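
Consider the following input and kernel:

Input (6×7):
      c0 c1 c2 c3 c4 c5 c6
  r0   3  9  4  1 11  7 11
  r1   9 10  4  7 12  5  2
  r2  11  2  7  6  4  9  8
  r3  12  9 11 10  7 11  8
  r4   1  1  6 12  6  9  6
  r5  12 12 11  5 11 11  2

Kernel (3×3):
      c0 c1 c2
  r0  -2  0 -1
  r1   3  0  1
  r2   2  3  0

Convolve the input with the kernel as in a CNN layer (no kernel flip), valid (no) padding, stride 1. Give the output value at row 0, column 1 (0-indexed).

43

The receptive field on the input at this output position is [9 4 1 / 10 4 7 / 2 7 6]. Elementwise product with the kernel and sum: 9·-2 + 1·-1 + 10·3 + 7·1 + 2·2 + 7·3.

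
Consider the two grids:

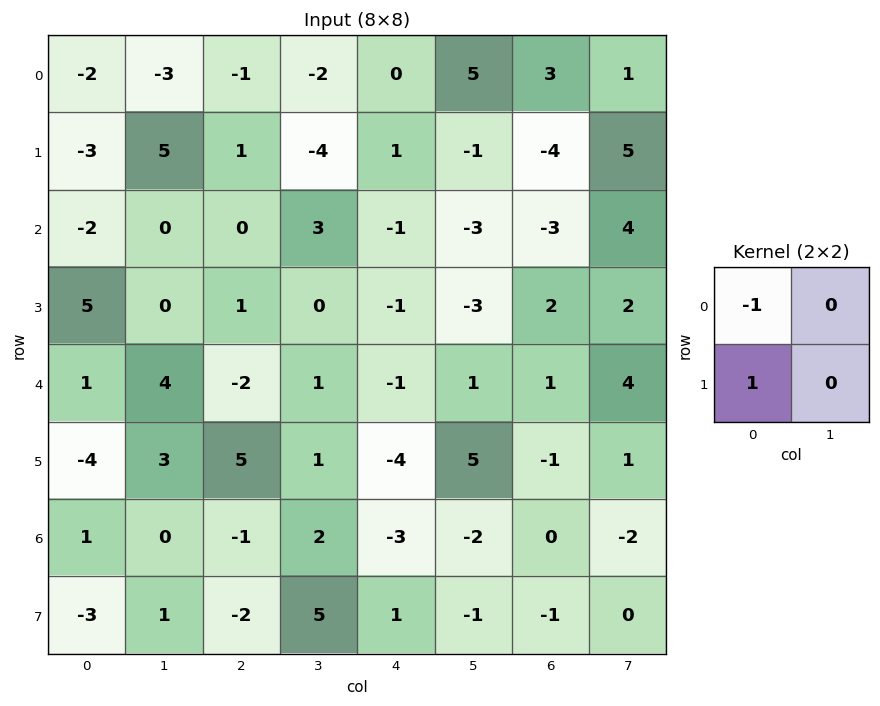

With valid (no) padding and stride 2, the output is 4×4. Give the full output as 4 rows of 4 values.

Output[0,0]: The receptive field on the input at this output position is [-2 -3 / -3 5]. Elementwise product with the kernel and sum: -2·-1 + -3·1.

-1 2 1 -7
7 1 0 5
-5 7 -3 -2
-4 -1 4 -1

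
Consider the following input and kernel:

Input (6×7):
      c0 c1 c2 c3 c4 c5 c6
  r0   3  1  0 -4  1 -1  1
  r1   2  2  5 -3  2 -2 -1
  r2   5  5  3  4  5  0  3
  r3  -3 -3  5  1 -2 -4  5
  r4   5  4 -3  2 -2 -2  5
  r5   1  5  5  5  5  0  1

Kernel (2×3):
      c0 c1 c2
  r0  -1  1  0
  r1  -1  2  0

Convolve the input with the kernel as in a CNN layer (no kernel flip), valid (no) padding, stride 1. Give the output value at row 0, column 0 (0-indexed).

The receptive field on the input at this output position is [3 1 0 / 2 2 5]. Elementwise product with the kernel and sum: 3·-1 + 1·1 + 2·-1 + 2·2.

0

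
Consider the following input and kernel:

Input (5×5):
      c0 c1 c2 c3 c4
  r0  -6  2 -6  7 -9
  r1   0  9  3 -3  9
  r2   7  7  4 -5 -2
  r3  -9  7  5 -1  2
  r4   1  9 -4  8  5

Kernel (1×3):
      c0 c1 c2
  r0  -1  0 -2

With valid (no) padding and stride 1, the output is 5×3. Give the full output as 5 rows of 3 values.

18 -16 24
-6 -3 -21
-15 3 0
-1 -5 -9
7 -25 -6

Output[0,0]: The receptive field on the input at this output position is [-6 2 -6]. Elementwise product with the kernel and sum: -6·-1 + -6·-2.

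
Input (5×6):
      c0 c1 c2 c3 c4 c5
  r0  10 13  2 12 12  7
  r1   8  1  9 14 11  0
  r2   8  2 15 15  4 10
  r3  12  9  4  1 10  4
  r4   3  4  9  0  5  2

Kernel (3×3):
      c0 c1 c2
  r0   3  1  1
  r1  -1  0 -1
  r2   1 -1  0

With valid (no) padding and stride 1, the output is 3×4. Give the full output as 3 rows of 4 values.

Output[0,0]: The receptive field on the input at this output position is [10 13 2 / 8 1 9 / 8 2 15]. Elementwise product with the kernel and sum: 10·3 + 13·1 + 2·1 + 8·-1 + 9·-1 + 8·1 + 2·-1.
Output[0,1]: The receptive field on the input at this output position is [13 2 12 / 1 9 14 / 2 15 15]. Elementwise product with the kernel and sum: 13·3 + 2·1 + 12·1 + 1·-1 + 14·-1 + 2·1 + 15·-1.

34 25 10 52
14 14 36 19
24 21 59 49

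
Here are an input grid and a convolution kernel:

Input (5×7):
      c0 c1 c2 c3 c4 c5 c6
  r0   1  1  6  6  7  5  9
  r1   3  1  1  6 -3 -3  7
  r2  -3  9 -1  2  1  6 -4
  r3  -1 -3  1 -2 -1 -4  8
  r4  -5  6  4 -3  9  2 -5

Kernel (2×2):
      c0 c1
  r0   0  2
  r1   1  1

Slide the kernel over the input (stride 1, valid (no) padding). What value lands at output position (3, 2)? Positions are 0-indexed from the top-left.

The receptive field on the input at this output position is [1 -2 / 4 -3]. Elementwise product with the kernel and sum: -2·2 + 4·1 + -3·1.

-3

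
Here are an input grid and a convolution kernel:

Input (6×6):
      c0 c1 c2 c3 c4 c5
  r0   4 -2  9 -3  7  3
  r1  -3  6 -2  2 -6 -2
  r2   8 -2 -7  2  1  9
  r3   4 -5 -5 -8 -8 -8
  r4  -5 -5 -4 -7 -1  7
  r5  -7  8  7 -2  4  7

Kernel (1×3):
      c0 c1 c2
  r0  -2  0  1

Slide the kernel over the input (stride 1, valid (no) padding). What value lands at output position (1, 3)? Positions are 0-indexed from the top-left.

The receptive field on the input at this output position is [2 -6 -2]. Elementwise product with the kernel and sum: 2·-2 + -2·1.

-6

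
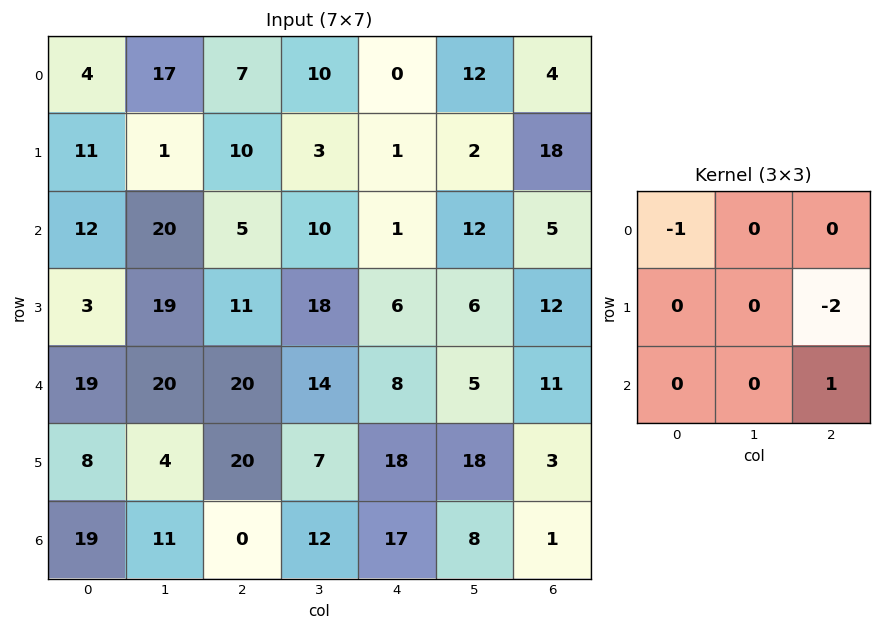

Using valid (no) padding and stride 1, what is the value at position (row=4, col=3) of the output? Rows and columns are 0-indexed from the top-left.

The receptive field on the input at this output position is [14 8 5 / 7 18 18 / 12 17 8]. Elementwise product with the kernel and sum: 14·-1 + 18·-2 + 8·1.

-42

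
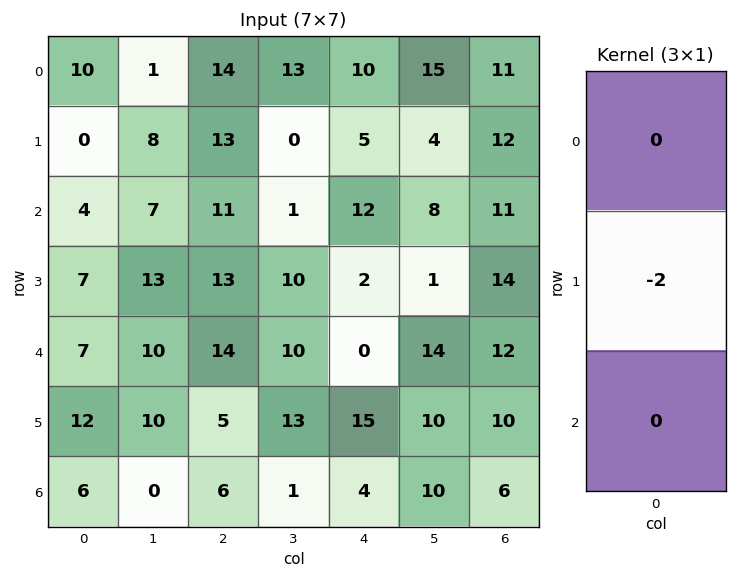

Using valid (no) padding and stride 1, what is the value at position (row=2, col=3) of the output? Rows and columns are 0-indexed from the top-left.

-20

The receptive field on the input at this output position is [1 / 10 / 10]. Elementwise product with the kernel and sum: 10·-2.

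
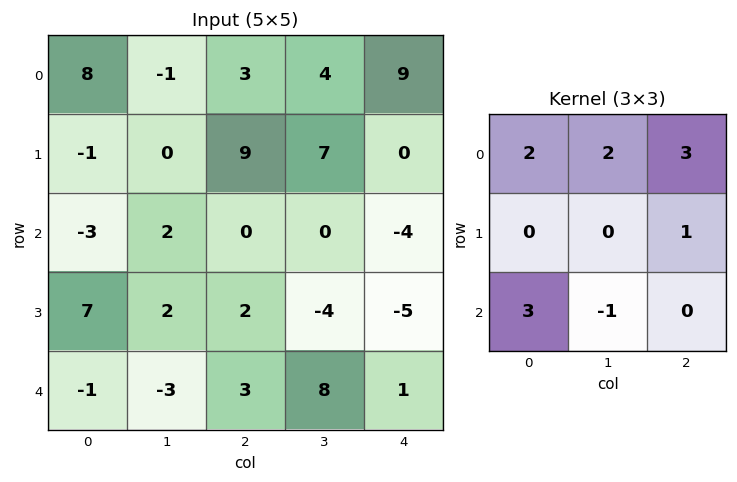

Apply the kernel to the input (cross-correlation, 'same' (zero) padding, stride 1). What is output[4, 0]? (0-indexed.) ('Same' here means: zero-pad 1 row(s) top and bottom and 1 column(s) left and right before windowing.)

The receptive field on the zero-padded input at this output position is [0 7 2 / 0 -1 -3 / 0 0 0]. Elementwise product with the kernel and sum: 0·2 + 7·2 + 2·3 + -3·1 + 0·3 + 0·-1.

17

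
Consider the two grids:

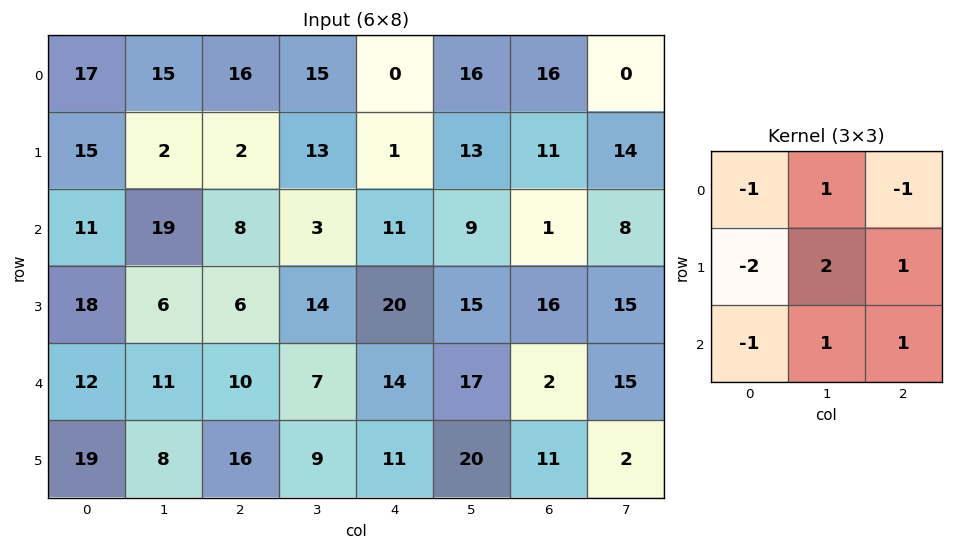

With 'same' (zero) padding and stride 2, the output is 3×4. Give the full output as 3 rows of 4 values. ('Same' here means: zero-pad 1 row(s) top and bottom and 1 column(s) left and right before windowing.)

Output[0,0]: The receptive field on the zero-padded input at this output position is [0 0 0 / 0 17 15 / 0 15 2]. Elementwise product with the kernel and sum: 0·-1 + 0·1 + 0·-1 + 0·-2 + 17·2 + 15·1 + 0·-1 + 15·1 + 2·1.
Output[0,1]: The receptive field on the zero-padded input at this output position is [0 0 0 / 15 16 15 / 2 2 13]. Elementwise product with the kernel and sum: 0·-1 + 0·1 + 0·-1 + 15·-2 + 16·2 + 15·1 + 2·-1 + 2·1 + 13·1.

66 30 -13 12
78 -18 21 -8
74 8 44 -36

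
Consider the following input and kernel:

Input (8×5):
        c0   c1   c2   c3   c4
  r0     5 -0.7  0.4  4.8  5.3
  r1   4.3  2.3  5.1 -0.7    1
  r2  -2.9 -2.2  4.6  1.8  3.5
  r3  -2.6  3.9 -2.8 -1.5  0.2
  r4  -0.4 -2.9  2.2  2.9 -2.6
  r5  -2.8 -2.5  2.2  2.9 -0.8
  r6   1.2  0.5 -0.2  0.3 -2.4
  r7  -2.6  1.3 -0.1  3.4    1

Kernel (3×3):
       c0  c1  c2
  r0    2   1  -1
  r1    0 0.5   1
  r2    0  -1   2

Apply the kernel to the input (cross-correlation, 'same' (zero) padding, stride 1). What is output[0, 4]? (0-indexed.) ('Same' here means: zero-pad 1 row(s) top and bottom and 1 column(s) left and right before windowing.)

1.65

The receptive field on the zero-padded input at this output position is [0 0 0 / 4.8 5.3 0 / -0.7 1 0]. Elementwise product with the kernel and sum: 0·2 + 0·1 + 0·-1 + 5.3·0.5 + 0·1 + 1·-1 + 0·2.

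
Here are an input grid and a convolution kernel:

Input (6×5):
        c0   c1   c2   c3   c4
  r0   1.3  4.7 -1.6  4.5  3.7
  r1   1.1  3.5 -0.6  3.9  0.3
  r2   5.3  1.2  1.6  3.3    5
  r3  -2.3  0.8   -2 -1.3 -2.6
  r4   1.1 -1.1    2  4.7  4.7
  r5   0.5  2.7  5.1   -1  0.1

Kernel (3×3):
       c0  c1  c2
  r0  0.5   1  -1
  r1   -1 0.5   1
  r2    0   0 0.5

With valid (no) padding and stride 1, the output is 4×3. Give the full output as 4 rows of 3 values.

7.8 -2 5.35
0.55 -0.5 7.05
3.95 -1.85 0.2
4.55 6 5.4

Output[0,0]: The receptive field on the input at this output position is [1.3 4.7 -1.6 / 1.1 3.5 -0.6 / 5.3 1.2 1.6]. Elementwise product with the kernel and sum: 1.3·0.5 + 4.7·1 + -1.6·-1 + 1.1·-1 + 3.5·0.5 + -0.6·1 + 1.6·0.5.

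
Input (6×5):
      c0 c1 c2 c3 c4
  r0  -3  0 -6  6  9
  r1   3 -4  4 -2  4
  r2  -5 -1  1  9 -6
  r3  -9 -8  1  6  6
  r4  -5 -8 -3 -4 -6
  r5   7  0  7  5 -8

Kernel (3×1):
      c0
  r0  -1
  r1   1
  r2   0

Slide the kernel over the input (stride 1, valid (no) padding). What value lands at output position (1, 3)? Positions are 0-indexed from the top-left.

11

The receptive field on the input at this output position is [-2 / 9 / 6]. Elementwise product with the kernel and sum: -2·-1 + 9·1.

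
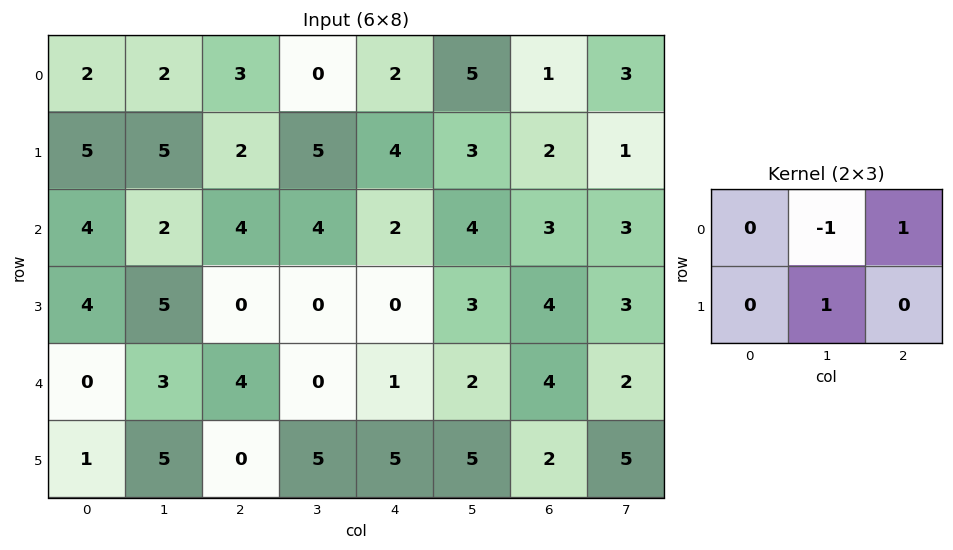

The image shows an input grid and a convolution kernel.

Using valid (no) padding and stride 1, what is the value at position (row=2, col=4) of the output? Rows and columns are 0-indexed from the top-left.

2

The receptive field on the input at this output position is [2 4 3 / 0 3 4]. Elementwise product with the kernel and sum: 4·-1 + 3·1 + 3·1.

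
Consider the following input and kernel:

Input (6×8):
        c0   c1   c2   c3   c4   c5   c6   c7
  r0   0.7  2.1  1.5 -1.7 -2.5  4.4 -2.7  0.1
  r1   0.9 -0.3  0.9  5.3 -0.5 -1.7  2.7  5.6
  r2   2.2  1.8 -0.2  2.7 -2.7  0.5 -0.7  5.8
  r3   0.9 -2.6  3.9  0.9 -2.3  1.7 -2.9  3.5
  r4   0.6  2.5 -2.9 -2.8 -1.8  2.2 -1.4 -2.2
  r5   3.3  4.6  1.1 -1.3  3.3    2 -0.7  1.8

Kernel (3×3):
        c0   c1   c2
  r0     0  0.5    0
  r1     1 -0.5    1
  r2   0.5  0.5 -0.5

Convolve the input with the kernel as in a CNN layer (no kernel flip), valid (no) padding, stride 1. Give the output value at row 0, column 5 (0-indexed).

The receptive field on the input at this output position is [4.4 -2.7 0.1 / -1.7 2.7 5.6 / 0.5 -0.7 5.8]. Elementwise product with the kernel and sum: -2.7·0.5 + -1.7·1 + 2.7·-0.5 + 5.6·1 + 0.5·0.5 + -0.7·0.5 + 5.8·-0.5.

-1.8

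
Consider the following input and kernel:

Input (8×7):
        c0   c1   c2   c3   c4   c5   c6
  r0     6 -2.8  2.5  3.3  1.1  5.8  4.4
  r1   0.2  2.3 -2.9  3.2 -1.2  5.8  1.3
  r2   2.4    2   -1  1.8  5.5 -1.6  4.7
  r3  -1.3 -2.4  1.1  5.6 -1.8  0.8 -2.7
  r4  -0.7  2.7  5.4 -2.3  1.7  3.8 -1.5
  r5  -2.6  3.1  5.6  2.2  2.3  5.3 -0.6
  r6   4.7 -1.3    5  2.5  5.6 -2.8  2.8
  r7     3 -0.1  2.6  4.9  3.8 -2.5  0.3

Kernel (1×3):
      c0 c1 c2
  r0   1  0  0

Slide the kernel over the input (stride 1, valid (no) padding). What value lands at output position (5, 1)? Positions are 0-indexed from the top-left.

The receptive field on the input at this output position is [3.1 5.6 2.2]. Elementwise product with the kernel and sum: 3.1·1.

3.1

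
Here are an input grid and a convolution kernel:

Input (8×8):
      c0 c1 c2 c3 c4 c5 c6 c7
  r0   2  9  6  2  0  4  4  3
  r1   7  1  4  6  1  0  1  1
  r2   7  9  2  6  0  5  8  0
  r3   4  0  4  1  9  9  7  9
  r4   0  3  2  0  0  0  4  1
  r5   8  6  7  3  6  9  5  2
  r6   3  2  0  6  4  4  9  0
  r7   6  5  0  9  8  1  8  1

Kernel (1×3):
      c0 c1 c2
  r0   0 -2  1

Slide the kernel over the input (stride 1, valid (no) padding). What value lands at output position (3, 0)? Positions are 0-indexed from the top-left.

4

The receptive field on the input at this output position is [4 0 4]. Elementwise product with the kernel and sum: 0·-2 + 4·1.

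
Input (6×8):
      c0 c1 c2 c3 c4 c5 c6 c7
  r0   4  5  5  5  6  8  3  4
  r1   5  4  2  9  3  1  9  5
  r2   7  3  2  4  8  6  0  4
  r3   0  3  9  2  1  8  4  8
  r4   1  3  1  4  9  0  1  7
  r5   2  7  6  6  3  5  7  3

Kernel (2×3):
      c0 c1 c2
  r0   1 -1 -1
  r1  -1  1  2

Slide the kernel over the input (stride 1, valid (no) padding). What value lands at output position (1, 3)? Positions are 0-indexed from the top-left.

21

The receptive field on the input at this output position is [9 3 1 / 4 8 6]. Elementwise product with the kernel and sum: 9·1 + 3·-1 + 1·-1 + 4·-1 + 8·1 + 6·2.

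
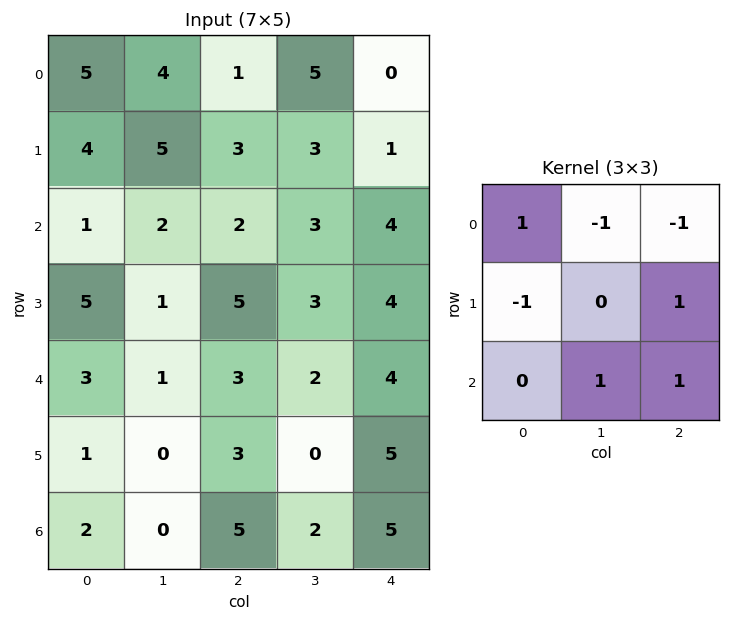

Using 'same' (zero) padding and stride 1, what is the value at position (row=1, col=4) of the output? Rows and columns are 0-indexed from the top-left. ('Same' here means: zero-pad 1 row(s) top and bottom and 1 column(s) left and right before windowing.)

The receptive field on the zero-padded input at this output position is [5 0 0 / 3 1 0 / 3 4 0]. Elementwise product with the kernel and sum: 5·1 + 0·-1 + 0·-1 + 3·-1 + 0·1 + 4·1 + 0·1.

6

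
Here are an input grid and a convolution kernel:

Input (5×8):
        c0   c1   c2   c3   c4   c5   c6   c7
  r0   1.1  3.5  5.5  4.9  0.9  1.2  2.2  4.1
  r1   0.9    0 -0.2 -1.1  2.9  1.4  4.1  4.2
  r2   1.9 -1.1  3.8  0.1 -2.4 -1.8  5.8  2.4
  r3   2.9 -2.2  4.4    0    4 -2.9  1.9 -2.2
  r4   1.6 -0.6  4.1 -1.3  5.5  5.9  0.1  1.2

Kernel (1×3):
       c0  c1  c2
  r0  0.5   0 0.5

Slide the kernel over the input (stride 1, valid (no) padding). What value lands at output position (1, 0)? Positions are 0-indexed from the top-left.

0.35

The receptive field on the input at this output position is [0.9 0 -0.2]. Elementwise product with the kernel and sum: 0.9·0.5 + -0.2·0.5.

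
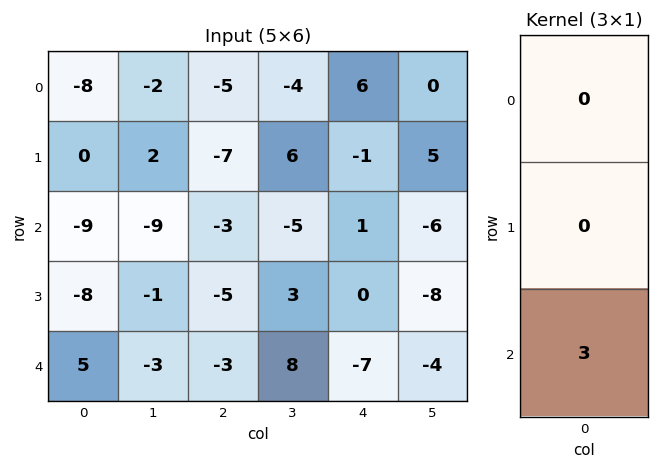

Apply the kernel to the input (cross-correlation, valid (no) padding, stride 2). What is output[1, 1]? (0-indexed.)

-9

The receptive field on the input at this output position is [-3 / -5 / -3]. Elementwise product with the kernel and sum: -3·3.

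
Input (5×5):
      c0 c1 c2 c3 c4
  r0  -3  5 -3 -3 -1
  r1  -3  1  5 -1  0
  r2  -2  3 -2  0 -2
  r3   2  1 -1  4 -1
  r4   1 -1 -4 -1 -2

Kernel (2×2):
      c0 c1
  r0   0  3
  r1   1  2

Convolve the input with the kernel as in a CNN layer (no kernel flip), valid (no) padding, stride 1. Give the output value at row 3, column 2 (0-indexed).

The receptive field on the input at this output position is [-1 4 / -4 -1]. Elementwise product with the kernel and sum: 4·3 + -4·1 + -1·2.

6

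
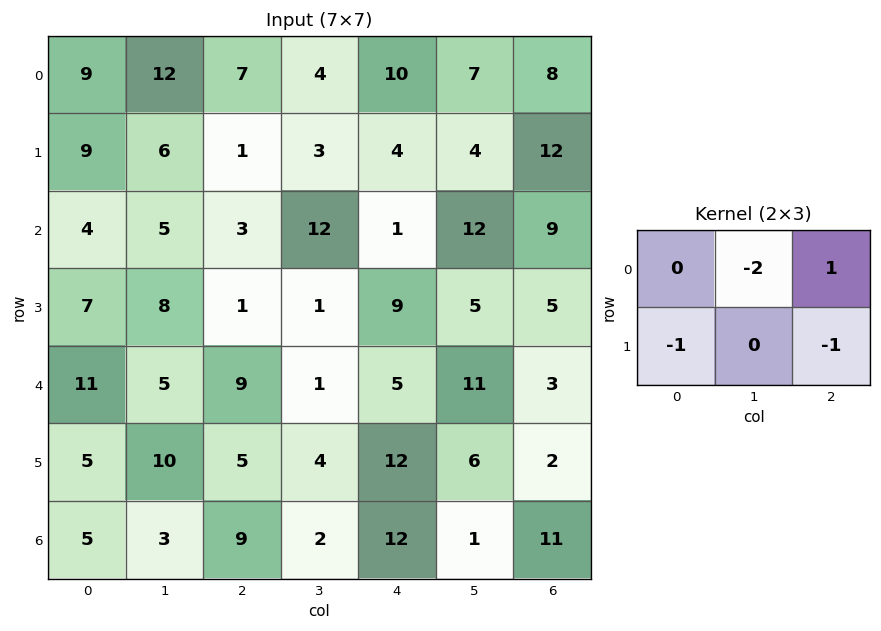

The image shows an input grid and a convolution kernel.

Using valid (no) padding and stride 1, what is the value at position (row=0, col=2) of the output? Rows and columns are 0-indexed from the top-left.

-3

The receptive field on the input at this output position is [7 4 10 / 1 3 4]. Elementwise product with the kernel and sum: 4·-2 + 10·1 + 1·-1 + 4·-1.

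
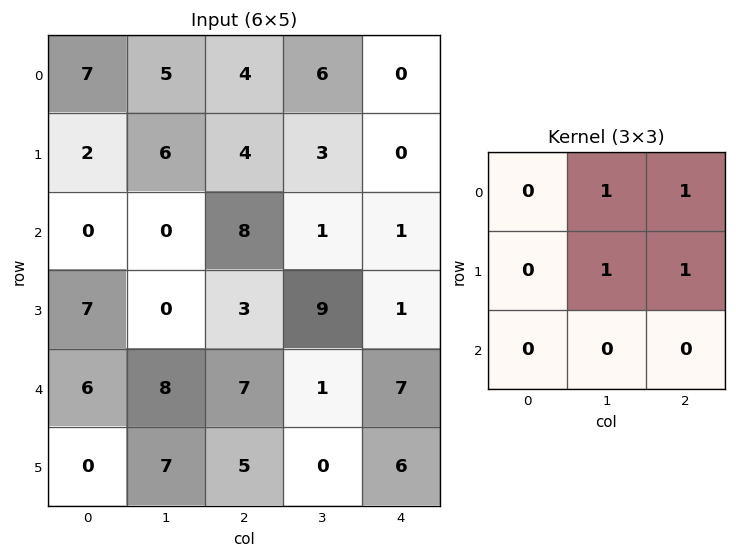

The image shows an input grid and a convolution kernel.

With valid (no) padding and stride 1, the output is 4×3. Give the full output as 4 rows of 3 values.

19 17 9
18 16 5
11 21 12
18 20 18

Output[0,0]: The receptive field on the input at this output position is [7 5 4 / 2 6 4 / 0 0 8]. Elementwise product with the kernel and sum: 5·1 + 4·1 + 6·1 + 4·1.
Output[0,1]: The receptive field on the input at this output position is [5 4 6 / 6 4 3 / 0 8 1]. Elementwise product with the kernel and sum: 4·1 + 6·1 + 4·1 + 3·1.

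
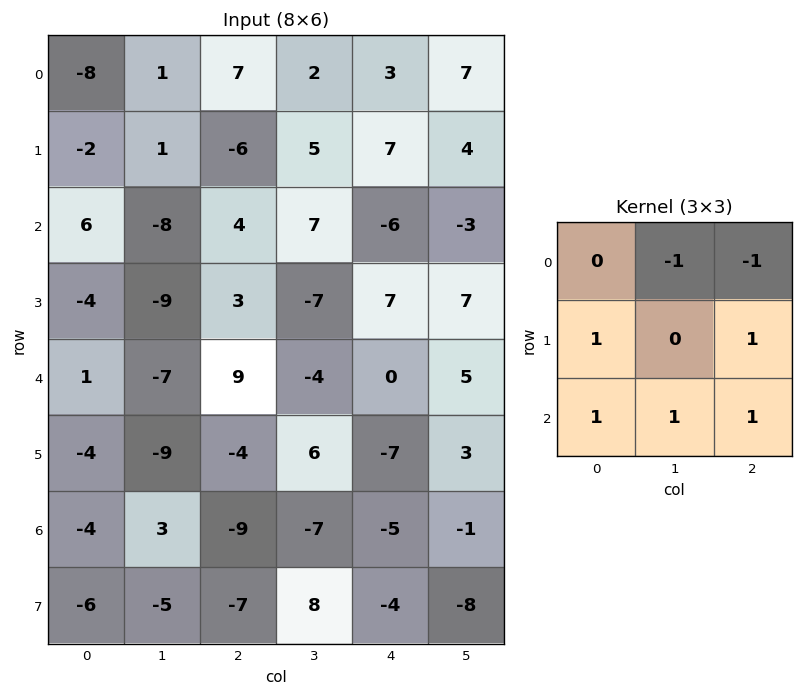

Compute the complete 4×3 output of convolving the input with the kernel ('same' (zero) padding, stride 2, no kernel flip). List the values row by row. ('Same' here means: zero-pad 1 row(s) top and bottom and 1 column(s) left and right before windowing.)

Output[0,0]: The receptive field on the zero-padded input at this output position is [0 0 0 / 0 -8 1 / 0 -2 1]. Elementwise product with the kernel and sum: 0·-1 + 0·-1 + 0·1 + 1·1 + 0·1 + -2·1 + 1·1.

0 3 25
-20 -13 0
-7 -14 -11
5 -10 -8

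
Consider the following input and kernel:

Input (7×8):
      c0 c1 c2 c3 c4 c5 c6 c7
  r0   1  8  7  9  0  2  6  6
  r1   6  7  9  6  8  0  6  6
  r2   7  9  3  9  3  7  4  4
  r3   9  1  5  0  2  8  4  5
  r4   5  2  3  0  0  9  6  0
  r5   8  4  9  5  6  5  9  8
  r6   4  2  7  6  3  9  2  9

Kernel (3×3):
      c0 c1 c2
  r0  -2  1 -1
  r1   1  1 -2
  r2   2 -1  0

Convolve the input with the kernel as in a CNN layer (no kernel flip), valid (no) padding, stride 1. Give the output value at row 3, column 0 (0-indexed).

-9

The receptive field on the input at this output position is [9 1 5 / 5 2 3 / 8 4 9]. Elementwise product with the kernel and sum: 9·-2 + 1·1 + 5·-1 + 5·1 + 2·1 + 3·-2 + 8·2 + 4·-1.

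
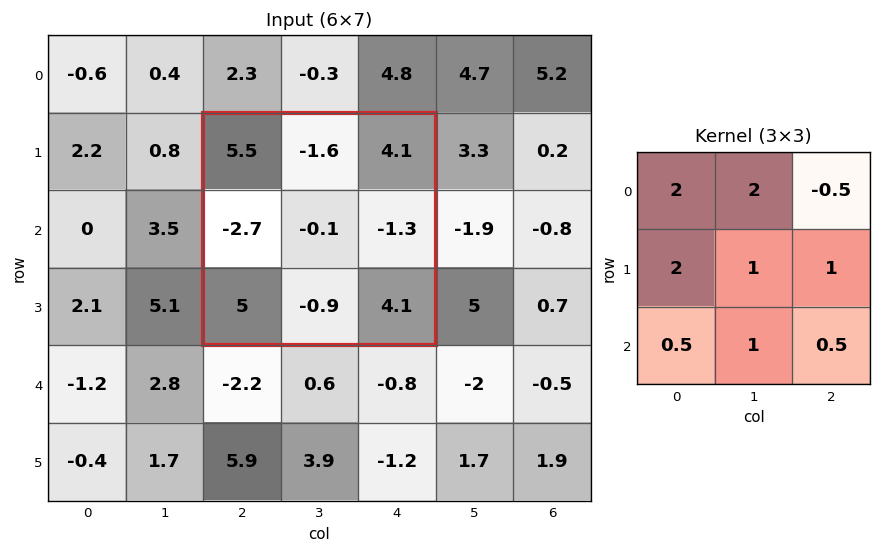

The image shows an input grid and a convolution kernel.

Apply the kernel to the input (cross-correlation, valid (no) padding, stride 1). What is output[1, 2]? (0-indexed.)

2.6

The receptive field on the input at this output position is [5.5 -1.6 4.1 / -2.7 -0.1 -1.3 / 5 -0.9 4.1]. Elementwise product with the kernel and sum: 5.5·2 + -1.6·2 + 4.1·-0.5 + -2.7·2 + -0.1·1 + -1.3·1 + 5·0.5 + -0.9·1 + 4.1·0.5.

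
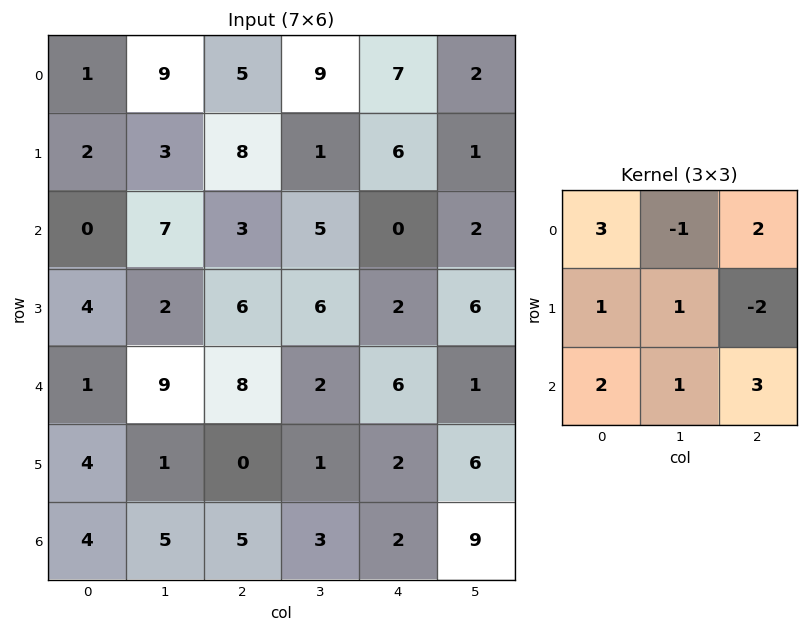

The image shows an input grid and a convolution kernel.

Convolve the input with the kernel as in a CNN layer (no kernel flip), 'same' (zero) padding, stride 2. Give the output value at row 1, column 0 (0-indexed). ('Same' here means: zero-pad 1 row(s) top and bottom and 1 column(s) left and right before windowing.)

The receptive field on the zero-padded input at this output position is [0 2 3 / 0 0 7 / 0 4 2]. Elementwise product with the kernel and sum: 0·3 + 2·-1 + 3·2 + 0·1 + 0·1 + 7·-2 + 0·2 + 4·1 + 2·3.

0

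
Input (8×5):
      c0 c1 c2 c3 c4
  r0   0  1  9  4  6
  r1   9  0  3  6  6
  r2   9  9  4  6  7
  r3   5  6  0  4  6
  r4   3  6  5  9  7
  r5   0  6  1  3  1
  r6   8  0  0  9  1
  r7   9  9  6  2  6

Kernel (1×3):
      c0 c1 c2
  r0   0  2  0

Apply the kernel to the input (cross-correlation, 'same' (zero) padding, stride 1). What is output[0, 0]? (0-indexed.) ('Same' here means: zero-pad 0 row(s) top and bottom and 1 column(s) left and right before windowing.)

The receptive field on the zero-padded input at this output position is [0 0 1]. Elementwise product with the kernel and sum: 0·2.

0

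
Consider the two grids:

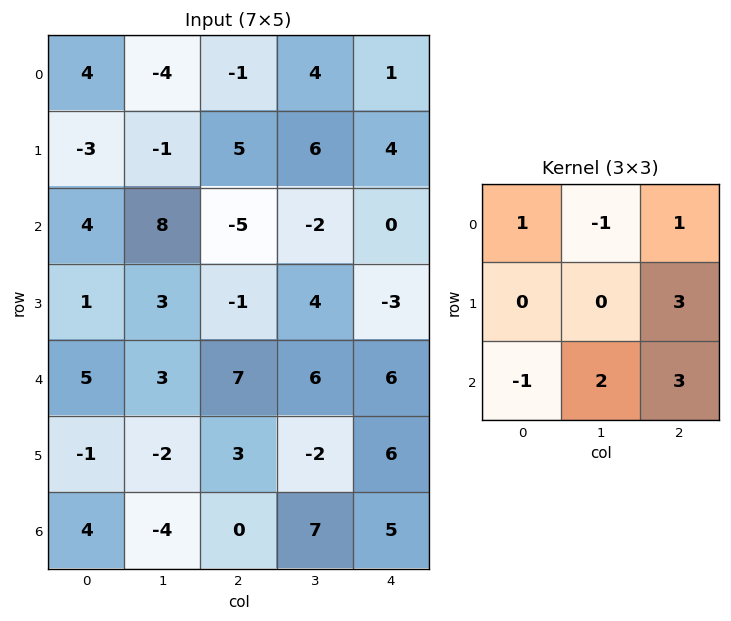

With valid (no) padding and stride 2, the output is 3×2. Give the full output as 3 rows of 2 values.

Output[0,0]: The receptive field on the input at this output position is [4 -4 -1 / -3 -1 5 / 4 8 -5]. Elementwise product with the kernel and sum: 4·1 + -4·-1 + -1·1 + 5·3 + 4·-1 + 8·2 + -5·3.
Output[0,1]: The receptive field on the input at this output position is [-1 4 1 / 5 6 4 / -5 -2 0]. Elementwise product with the kernel and sum: -1·1 + 4·-1 + 1·1 + 4·3 + -5·-1 + -2·2 + 0·3.

19 9
10 11
6 54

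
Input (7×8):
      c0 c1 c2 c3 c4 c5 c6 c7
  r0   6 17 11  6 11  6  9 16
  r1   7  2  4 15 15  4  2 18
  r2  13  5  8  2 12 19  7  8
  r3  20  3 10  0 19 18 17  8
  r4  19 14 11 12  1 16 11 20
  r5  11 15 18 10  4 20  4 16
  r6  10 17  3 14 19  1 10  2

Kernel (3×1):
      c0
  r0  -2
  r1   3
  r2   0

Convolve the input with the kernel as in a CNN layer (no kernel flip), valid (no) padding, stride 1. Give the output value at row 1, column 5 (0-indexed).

49

The receptive field on the input at this output position is [4 / 19 / 18]. Elementwise product with the kernel and sum: 4·-2 + 19·3.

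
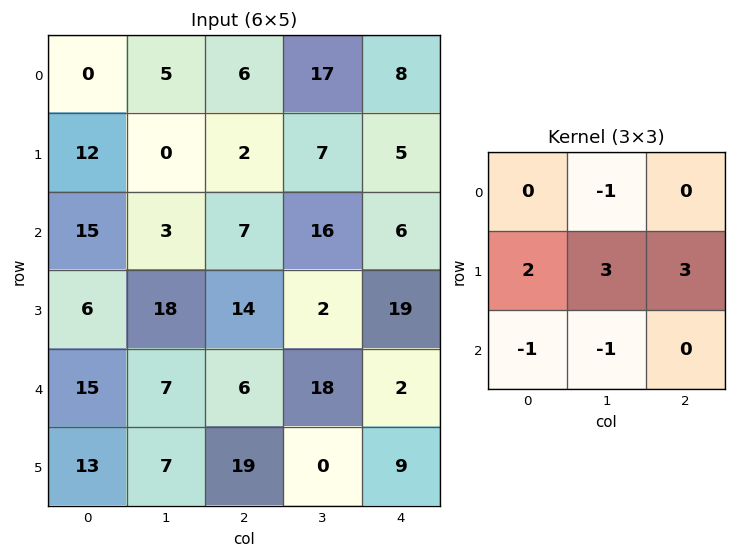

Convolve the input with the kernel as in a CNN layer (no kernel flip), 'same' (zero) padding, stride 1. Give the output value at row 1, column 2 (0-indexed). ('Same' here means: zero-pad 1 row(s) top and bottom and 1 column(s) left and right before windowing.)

The receptive field on the zero-padded input at this output position is [5 6 17 / 0 2 7 / 3 7 16]. Elementwise product with the kernel and sum: 6·-1 + 0·2 + 2·3 + 7·3 + 3·-1 + 7·-1.

11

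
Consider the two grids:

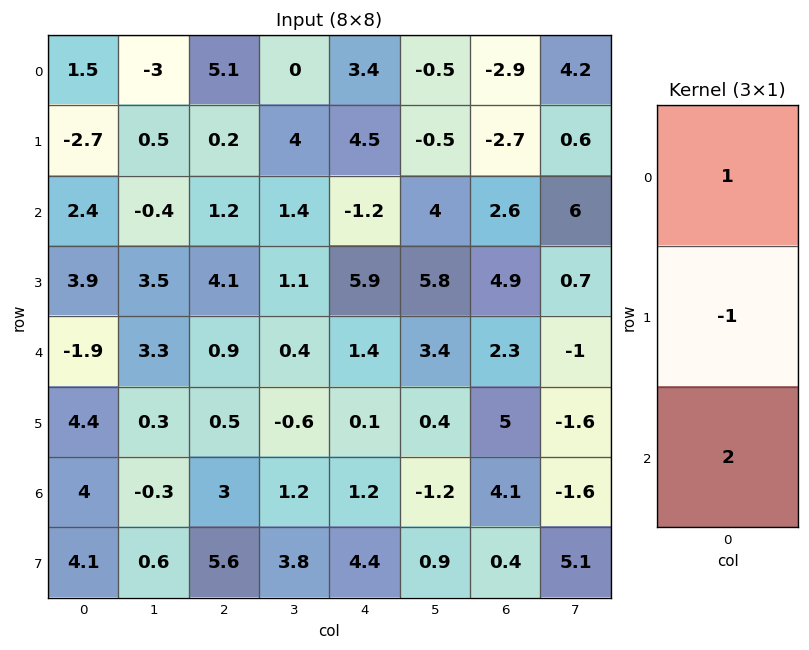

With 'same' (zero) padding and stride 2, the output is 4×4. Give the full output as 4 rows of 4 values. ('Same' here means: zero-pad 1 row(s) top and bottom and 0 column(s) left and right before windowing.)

Output[0,0]: The receptive field on the zero-padded input at this output position is [0 / 1.5 / -2.7]. Elementwise product with the kernel and sum: 0·1 + 1.5·-1 + -2.7·2.

-6.9 -4.7 5.6 -2.5
2.7 7.2 17.5 4.5
14.6 4.2 4.7 12.6
8.6 8.7 7.7 1.7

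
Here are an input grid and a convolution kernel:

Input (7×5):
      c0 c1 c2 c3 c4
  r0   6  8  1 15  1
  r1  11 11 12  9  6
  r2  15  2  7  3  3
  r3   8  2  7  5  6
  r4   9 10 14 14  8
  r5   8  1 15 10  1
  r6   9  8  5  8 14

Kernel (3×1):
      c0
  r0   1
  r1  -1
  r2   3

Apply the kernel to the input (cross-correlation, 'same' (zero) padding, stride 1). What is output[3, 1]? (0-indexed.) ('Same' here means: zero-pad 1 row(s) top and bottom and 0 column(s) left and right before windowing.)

The receptive field on the zero-padded input at this output position is [2 / 2 / 10]. Elementwise product with the kernel and sum: 2·1 + 2·-1 + 10·3.

30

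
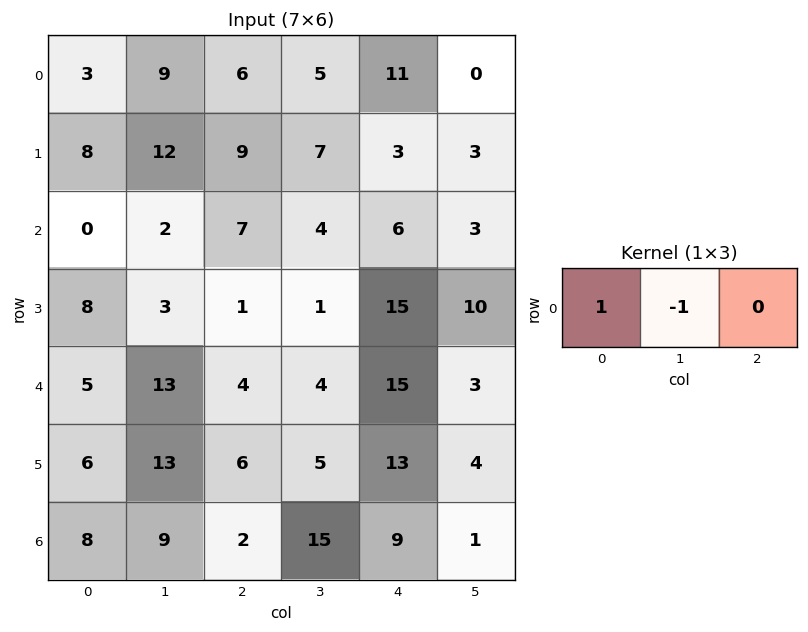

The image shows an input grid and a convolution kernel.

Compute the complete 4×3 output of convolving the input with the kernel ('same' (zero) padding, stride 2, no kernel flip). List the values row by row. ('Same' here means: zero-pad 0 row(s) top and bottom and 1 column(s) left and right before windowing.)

Output[0,0]: The receptive field on the zero-padded input at this output position is [0 3 9]. Elementwise product with the kernel and sum: 0·1 + 3·-1.
Output[0,1]: The receptive field on the zero-padded input at this output position is [9 6 5]. Elementwise product with the kernel and sum: 9·1 + 6·-1.

-3 3 -6
0 -5 -2
-5 9 -11
-8 7 6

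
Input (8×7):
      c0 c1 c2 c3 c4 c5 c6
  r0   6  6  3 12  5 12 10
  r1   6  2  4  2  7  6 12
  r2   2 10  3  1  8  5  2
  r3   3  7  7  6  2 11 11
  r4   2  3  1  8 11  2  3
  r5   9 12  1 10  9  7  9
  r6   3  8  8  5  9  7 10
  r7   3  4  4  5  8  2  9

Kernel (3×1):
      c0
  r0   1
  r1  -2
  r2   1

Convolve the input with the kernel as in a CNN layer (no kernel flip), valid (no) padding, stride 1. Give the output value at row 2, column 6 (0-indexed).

-17

The receptive field on the input at this output position is [2 / 11 / 3]. Elementwise product with the kernel and sum: 2·1 + 11·-2 + 3·1.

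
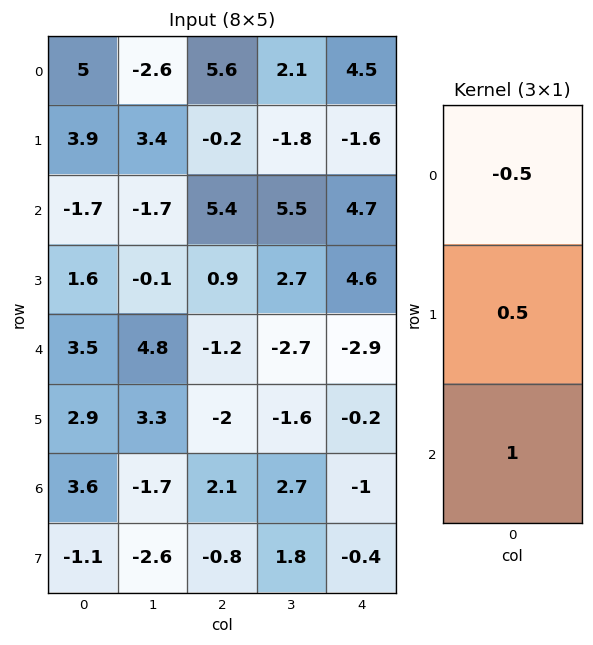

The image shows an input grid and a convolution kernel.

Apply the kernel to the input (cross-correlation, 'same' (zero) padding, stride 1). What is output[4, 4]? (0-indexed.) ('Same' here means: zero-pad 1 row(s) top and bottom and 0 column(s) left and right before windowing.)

The receptive field on the zero-padded input at this output position is [4.6 / -2.9 / -0.2]. Elementwise product with the kernel and sum: 4.6·-0.5 + -2.9·0.5 + -0.2·1.

-3.95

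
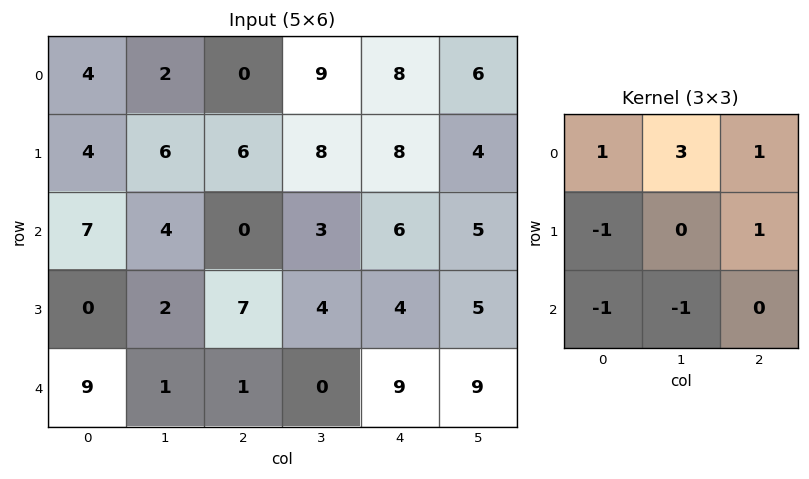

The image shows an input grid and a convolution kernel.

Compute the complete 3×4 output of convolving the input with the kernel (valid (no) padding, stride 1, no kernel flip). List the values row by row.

Output[0,0]: The receptive field on the input at this output position is [4 2 0 / 4 6 6 / 7 4 0]. Elementwise product with the kernel and sum: 4·1 + 2·3 + 0·1 + 4·-1 + 6·1 + 7·-1 + 4·-1.

1 9 34 26
19 22 33 30
16 7 11 18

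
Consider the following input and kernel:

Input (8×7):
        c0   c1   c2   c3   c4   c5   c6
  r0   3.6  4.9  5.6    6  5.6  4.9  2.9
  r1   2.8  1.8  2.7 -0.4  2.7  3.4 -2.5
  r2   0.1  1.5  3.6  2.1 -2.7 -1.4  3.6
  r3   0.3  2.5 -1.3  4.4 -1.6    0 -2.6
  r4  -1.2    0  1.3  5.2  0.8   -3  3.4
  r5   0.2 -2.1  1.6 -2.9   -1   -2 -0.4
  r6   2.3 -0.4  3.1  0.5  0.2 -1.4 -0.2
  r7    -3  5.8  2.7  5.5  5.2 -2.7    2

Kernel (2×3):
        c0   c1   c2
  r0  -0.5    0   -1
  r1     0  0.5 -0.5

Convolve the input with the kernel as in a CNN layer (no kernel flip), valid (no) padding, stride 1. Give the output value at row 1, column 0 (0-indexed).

The receptive field on the input at this output position is [2.8 1.8 2.7 / 0.1 1.5 3.6]. Elementwise product with the kernel and sum: 2.8·-0.5 + 2.7·-1 + 1.5·0.5 + 3.6·-0.5.

-5.15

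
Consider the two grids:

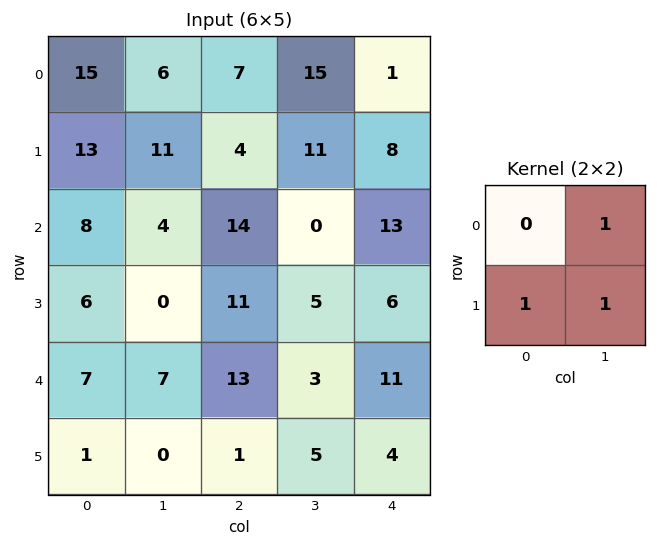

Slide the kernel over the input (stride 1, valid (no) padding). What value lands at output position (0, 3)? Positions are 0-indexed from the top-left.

20

The receptive field on the input at this output position is [15 1 / 11 8]. Elementwise product with the kernel and sum: 1·1 + 11·1 + 8·1.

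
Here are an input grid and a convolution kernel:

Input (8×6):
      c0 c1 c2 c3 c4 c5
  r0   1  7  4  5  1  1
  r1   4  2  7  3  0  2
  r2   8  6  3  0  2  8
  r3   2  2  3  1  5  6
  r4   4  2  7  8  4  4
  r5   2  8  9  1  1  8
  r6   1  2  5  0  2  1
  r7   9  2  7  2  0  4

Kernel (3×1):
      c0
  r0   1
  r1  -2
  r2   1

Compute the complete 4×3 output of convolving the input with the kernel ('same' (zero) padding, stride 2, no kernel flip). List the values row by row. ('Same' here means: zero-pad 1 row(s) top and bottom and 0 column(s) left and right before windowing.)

2 -1 -2
-10 4 1
-4 -2 -2
9 6 -3

Output[0,0]: The receptive field on the zero-padded input at this output position is [0 / 1 / 4]. Elementwise product with the kernel and sum: 0·1 + 1·-2 + 4·1.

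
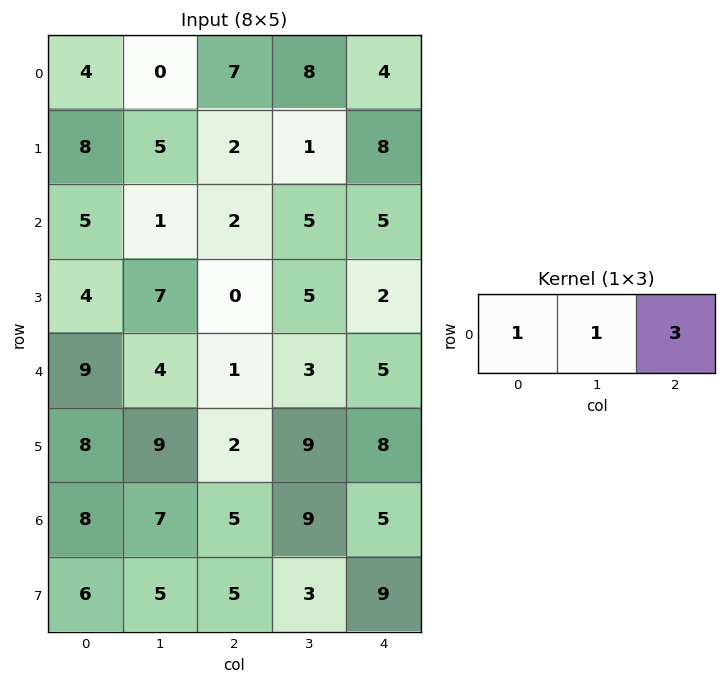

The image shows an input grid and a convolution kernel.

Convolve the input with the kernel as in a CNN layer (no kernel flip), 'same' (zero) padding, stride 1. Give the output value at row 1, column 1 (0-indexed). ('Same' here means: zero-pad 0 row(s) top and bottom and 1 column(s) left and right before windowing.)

The receptive field on the zero-padded input at this output position is [8 5 2]. Elementwise product with the kernel and sum: 8·1 + 5·1 + 2·3.

19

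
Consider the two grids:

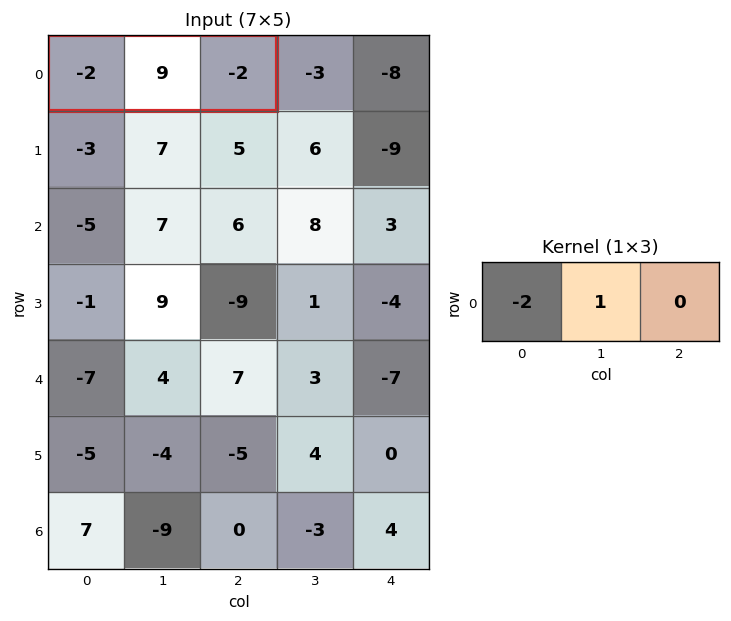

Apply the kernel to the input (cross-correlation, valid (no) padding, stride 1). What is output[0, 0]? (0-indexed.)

The receptive field on the input at this output position is [-2 9 -2]. Elementwise product with the kernel and sum: -2·-2 + 9·1.

13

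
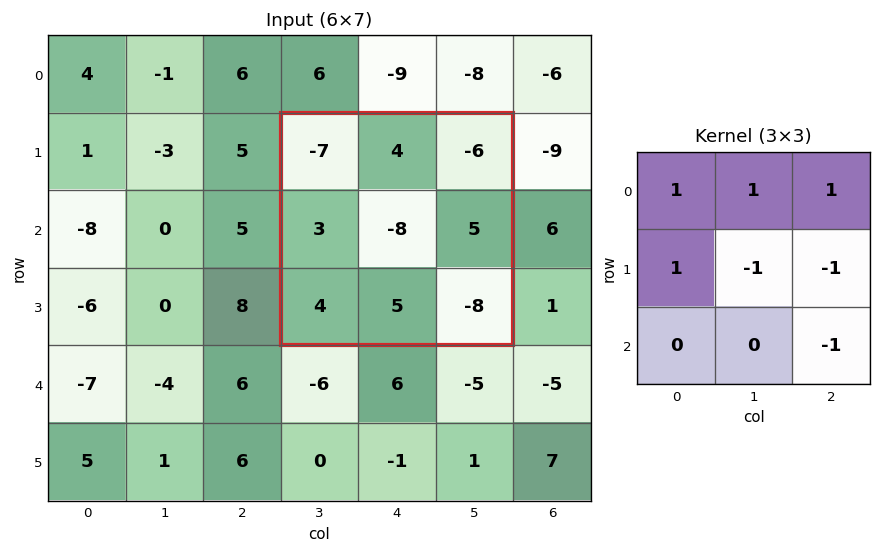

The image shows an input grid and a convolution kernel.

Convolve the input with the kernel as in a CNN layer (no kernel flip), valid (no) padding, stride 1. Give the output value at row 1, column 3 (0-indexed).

The receptive field on the input at this output position is [-7 4 -6 / 3 -8 5 / 4 5 -8]. Elementwise product with the kernel and sum: -7·1 + 4·1 + -6·1 + 3·1 + -8·-1 + 5·-1 + -8·-1.

5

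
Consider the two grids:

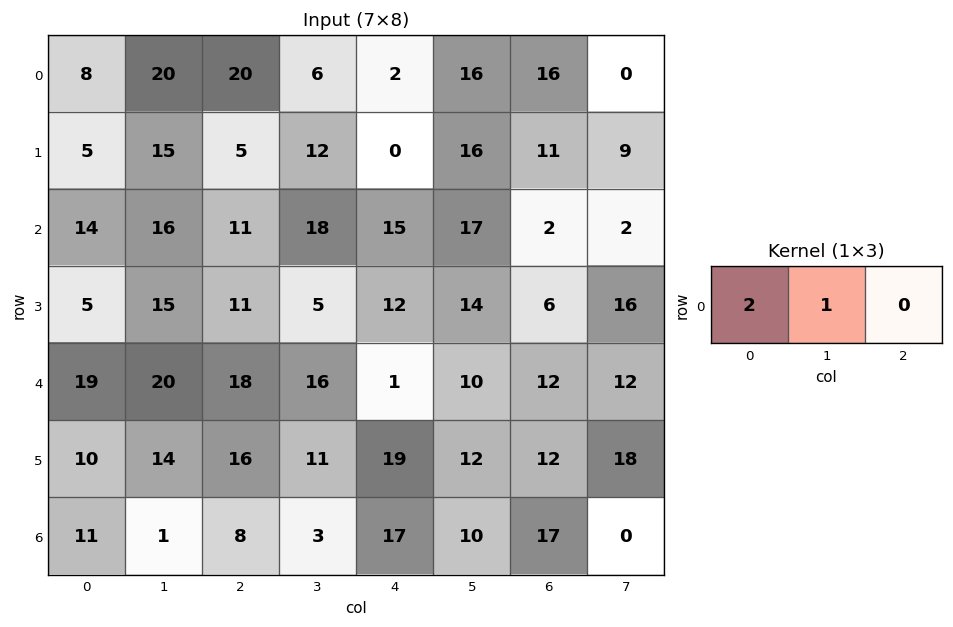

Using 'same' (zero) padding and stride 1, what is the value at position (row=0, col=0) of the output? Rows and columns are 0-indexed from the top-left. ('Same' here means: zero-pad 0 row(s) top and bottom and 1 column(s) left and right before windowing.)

The receptive field on the zero-padded input at this output position is [0 8 20]. Elementwise product with the kernel and sum: 0·2 + 8·1.

8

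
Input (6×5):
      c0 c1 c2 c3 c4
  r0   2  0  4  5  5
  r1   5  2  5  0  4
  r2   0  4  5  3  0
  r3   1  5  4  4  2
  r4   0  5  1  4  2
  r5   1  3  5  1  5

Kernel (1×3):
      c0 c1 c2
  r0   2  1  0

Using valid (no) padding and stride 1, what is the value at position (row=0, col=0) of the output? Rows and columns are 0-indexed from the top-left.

The receptive field on the input at this output position is [2 0 4]. Elementwise product with the kernel and sum: 2·2 + 0·1.

4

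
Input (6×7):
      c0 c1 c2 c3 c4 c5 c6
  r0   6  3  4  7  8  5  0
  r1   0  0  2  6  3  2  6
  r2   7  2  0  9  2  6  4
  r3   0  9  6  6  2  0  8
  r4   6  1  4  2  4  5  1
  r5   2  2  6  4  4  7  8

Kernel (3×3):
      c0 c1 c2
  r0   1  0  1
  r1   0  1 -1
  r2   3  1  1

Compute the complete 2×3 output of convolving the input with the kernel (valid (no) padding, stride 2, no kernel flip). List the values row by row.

Output[0,0]: The receptive field on the input at this output position is [6 3 4 / 0 0 2 / 7 2 0]. Elementwise product with the kernel and sum: 6·1 + 4·1 + 0·1 + 2·-1 + 7·3 + 2·1 + 0·1.
Output[0,1]: The receptive field on the input at this output position is [4 7 8 / 2 6 3 / 0 9 2]. Elementwise product with the kernel and sum: 4·1 + 8·1 + 6·1 + 3·-1 + 0·3 + 9·1 + 2·1.

31 26 20
33 24 16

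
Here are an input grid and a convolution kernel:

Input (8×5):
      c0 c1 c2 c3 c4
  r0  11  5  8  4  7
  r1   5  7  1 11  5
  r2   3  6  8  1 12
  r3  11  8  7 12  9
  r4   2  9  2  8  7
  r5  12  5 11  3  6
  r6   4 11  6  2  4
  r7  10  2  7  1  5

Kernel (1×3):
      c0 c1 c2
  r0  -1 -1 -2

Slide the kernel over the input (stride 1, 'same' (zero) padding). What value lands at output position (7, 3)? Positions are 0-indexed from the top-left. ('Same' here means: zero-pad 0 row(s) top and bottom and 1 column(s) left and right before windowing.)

-18

The receptive field on the zero-padded input at this output position is [7 1 5]. Elementwise product with the kernel and sum: 7·-1 + 1·-1 + 5·-2.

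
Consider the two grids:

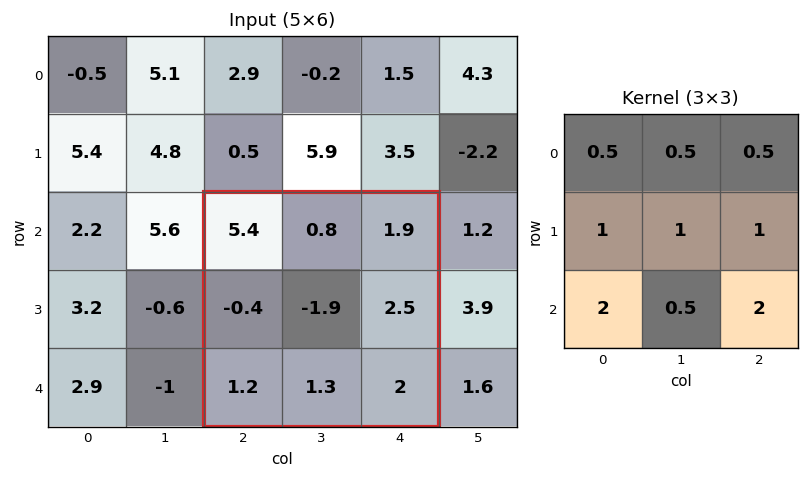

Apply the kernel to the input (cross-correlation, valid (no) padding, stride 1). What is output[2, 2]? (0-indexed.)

The receptive field on the input at this output position is [5.4 0.8 1.9 / -0.4 -1.9 2.5 / 1.2 1.3 2]. Elementwise product with the kernel and sum: 5.4·0.5 + 0.8·0.5 + 1.9·0.5 + -0.4·1 + -1.9·1 + 2.5·1 + 1.2·2 + 1.3·0.5 + 2·2.

11.3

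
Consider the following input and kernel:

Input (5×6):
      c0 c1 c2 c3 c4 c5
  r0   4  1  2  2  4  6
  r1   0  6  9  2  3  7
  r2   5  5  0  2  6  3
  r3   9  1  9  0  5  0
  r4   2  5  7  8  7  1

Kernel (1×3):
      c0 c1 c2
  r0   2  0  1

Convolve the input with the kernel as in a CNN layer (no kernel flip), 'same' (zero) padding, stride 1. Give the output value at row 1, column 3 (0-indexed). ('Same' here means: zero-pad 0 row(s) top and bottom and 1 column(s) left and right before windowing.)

21

The receptive field on the zero-padded input at this output position is [9 2 3]. Elementwise product with the kernel and sum: 9·2 + 3·1.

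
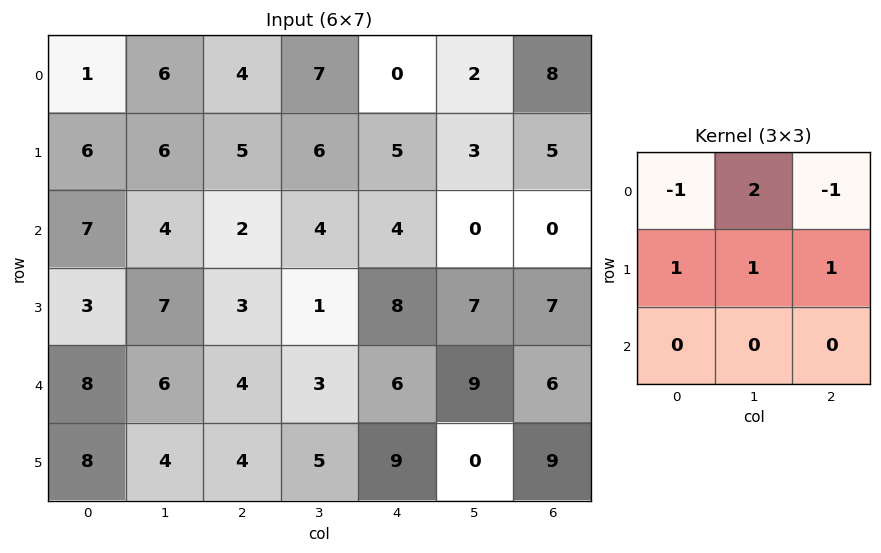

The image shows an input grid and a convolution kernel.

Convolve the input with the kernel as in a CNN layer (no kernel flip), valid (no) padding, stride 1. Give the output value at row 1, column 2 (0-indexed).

The receptive field on the input at this output position is [5 6 5 / 2 4 4 / 3 1 8]. Elementwise product with the kernel and sum: 5·-1 + 6·2 + 5·-1 + 2·1 + 4·1 + 4·1.

12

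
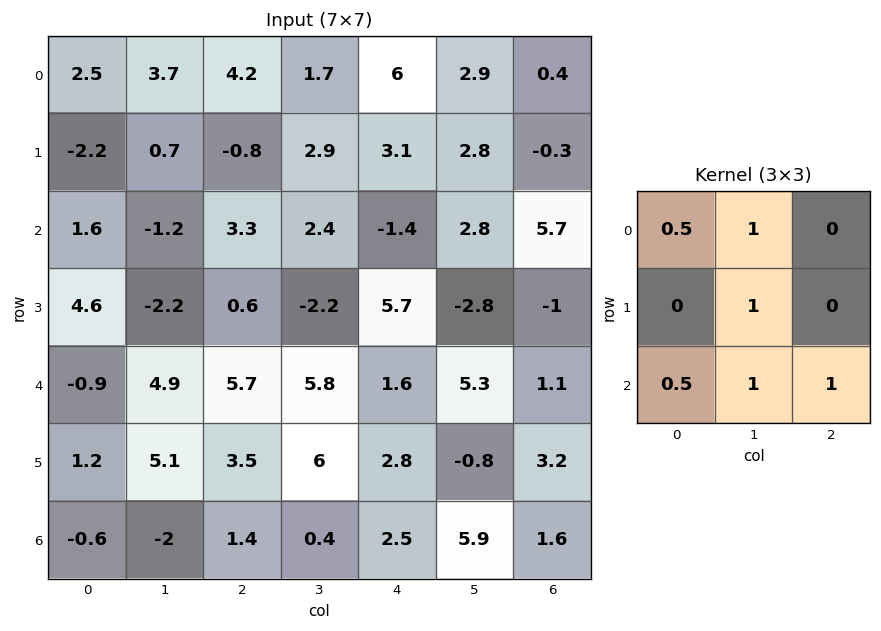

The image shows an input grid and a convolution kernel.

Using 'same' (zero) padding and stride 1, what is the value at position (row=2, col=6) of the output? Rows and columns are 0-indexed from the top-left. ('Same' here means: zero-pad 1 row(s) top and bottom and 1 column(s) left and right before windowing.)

The receptive field on the zero-padded input at this output position is [2.8 -0.3 0 / 2.8 5.7 0 / -2.8 -1 0]. Elementwise product with the kernel and sum: 2.8·0.5 + -0.3·1 + 5.7·1 + -2.8·0.5 + -1·1 + 0·1.

4.4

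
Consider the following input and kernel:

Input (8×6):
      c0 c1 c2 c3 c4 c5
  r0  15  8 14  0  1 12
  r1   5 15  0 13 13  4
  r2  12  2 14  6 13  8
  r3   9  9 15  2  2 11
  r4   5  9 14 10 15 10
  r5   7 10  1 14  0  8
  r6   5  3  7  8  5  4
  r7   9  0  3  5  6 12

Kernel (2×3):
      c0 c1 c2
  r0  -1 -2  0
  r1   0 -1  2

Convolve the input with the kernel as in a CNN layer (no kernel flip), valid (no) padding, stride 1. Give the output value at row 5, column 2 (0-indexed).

-27

The receptive field on the input at this output position is [1 14 0 / 7 8 5]. Elementwise product with the kernel and sum: 1·-1 + 14·-2 + 8·-1 + 5·2.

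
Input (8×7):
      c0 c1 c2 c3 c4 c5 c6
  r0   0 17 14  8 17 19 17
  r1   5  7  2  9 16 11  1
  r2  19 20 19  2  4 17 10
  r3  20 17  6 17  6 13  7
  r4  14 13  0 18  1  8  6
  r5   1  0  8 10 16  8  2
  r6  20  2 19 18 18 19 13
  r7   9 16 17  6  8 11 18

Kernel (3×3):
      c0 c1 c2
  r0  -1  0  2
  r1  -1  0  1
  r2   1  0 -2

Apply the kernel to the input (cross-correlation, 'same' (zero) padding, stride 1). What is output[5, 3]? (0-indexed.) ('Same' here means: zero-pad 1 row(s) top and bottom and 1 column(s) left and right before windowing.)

The receptive field on the zero-padded input at this output position is [0 18 1 / 8 10 16 / 19 18 18]. Elementwise product with the kernel and sum: 0·-1 + 1·2 + 8·-1 + 16·1 + 19·1 + 18·-2.

-7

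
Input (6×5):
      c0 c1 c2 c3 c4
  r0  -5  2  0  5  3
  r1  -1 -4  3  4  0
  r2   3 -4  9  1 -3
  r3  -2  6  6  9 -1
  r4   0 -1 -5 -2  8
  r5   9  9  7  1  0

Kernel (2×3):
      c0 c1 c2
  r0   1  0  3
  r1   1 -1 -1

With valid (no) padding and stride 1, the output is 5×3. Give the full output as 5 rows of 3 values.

-5 6 8
6 -6 14
16 -10 -2
22 39 -8
-22 -6 25

Output[0,0]: The receptive field on the input at this output position is [-5 2 0 / -1 -4 3]. Elementwise product with the kernel and sum: -5·1 + 0·3 + -1·1 + -4·-1 + 3·-1.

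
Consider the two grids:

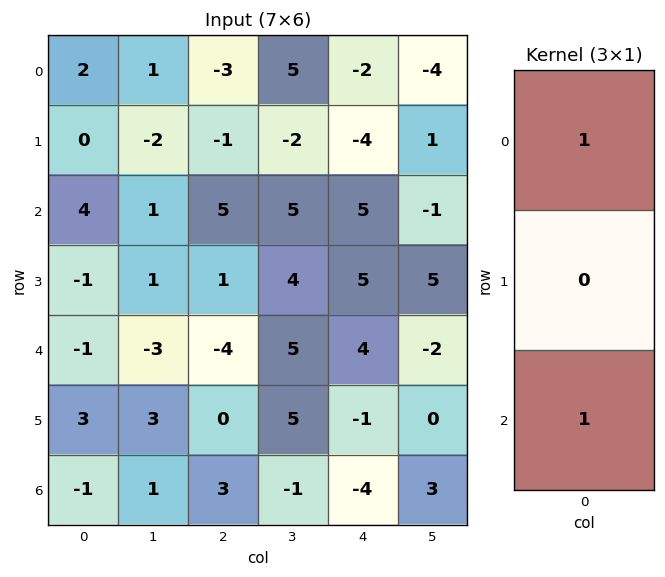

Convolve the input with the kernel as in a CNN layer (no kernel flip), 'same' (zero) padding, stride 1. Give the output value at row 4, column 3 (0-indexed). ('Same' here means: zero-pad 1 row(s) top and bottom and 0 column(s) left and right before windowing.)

9

The receptive field on the zero-padded input at this output position is [4 / 5 / 5]. Elementwise product with the kernel and sum: 4·1 + 5·1.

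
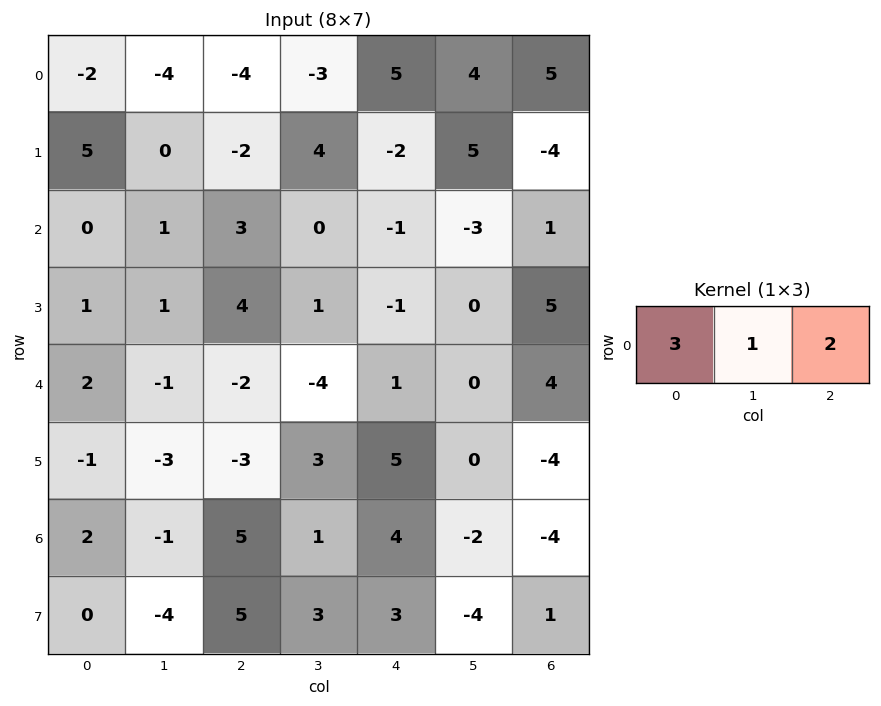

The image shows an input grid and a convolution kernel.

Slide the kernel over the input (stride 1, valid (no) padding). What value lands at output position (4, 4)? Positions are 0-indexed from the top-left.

11

The receptive field on the input at this output position is [1 0 4]. Elementwise product with the kernel and sum: 1·3 + 0·1 + 4·2.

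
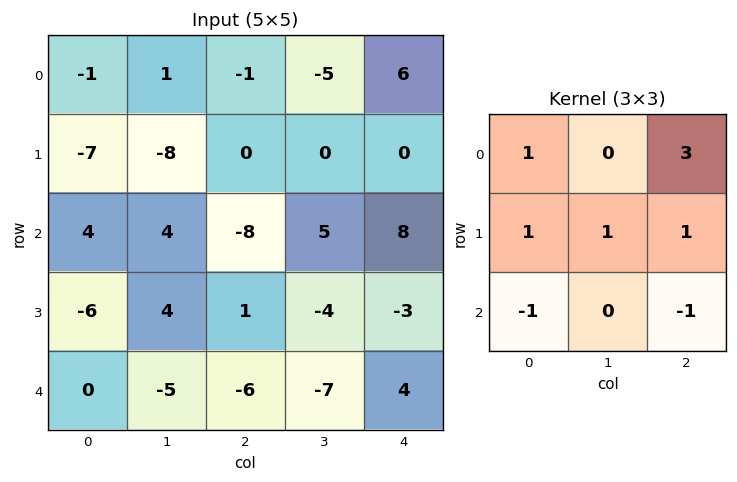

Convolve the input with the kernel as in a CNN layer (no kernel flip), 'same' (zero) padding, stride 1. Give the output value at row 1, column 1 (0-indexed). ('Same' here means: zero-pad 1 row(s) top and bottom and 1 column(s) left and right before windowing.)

The receptive field on the zero-padded input at this output position is [-1 1 -1 / -7 -8 0 / 4 4 -8]. Elementwise product with the kernel and sum: -1·1 + -1·3 + -7·1 + -8·1 + 0·1 + 4·-1 + -8·-1.

-15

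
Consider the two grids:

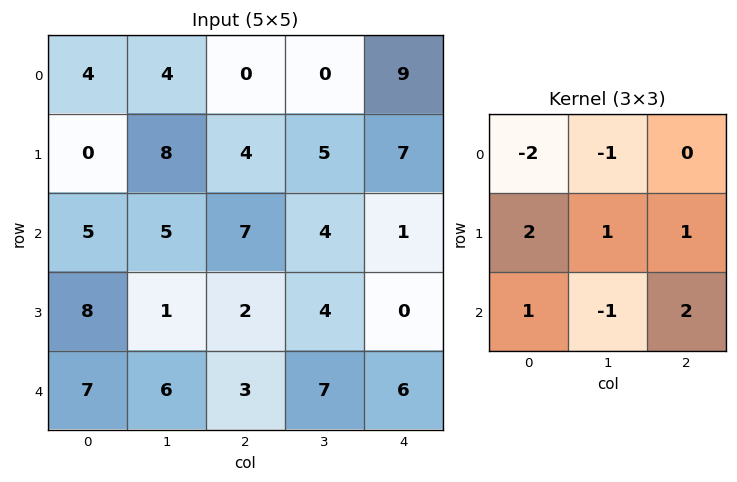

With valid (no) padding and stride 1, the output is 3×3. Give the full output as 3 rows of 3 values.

Output[0,0]: The receptive field on the input at this output position is [4 4 0 / 0 8 4 / 5 5 7]. Elementwise product with the kernel and sum: 4·-2 + 4·-1 + 0·2 + 8·1 + 4·1 + 5·1 + 5·-1 + 7·2.

14 23 25
25 8 4
11 8 -2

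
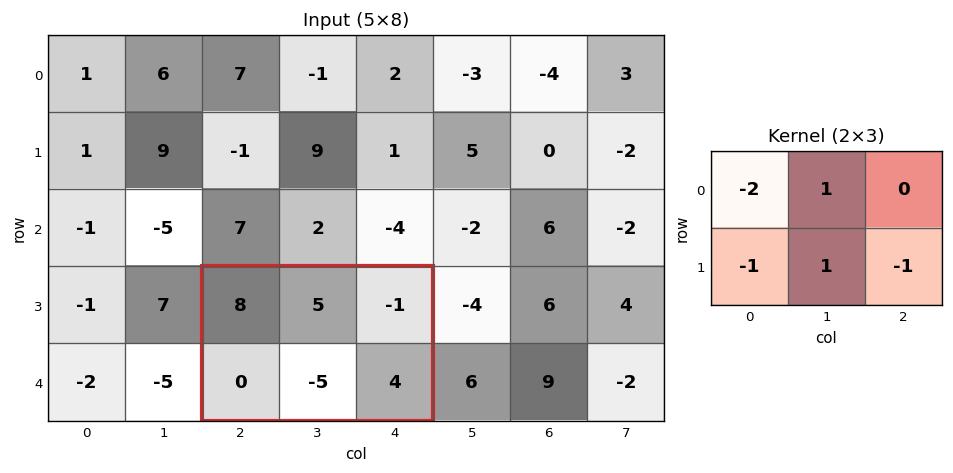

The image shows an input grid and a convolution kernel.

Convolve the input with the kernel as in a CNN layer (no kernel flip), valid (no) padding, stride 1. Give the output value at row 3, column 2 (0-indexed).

The receptive field on the input at this output position is [8 5 -1 / 0 -5 4]. Elementwise product with the kernel and sum: 8·-2 + 5·1 + 0·-1 + -5·1 + 4·-1.

-20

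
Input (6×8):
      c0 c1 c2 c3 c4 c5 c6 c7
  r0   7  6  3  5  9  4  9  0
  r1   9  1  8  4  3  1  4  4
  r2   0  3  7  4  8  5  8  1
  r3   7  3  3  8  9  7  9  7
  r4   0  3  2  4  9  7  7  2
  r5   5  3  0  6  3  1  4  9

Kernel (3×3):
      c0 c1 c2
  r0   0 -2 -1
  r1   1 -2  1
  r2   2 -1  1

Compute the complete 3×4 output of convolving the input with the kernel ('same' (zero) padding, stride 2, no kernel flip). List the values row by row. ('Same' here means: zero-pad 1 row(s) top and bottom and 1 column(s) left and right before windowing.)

-16 3 -3 -12
-20 -16 0 -10
-16 1 -22 -23

Output[0,0]: The receptive field on the zero-padded input at this output position is [0 0 0 / 0 7 6 / 0 9 1]. Elementwise product with the kernel and sum: 0·-2 + 0·-1 + 0·1 + 7·-2 + 6·1 + 0·2 + 9·-1 + 1·1.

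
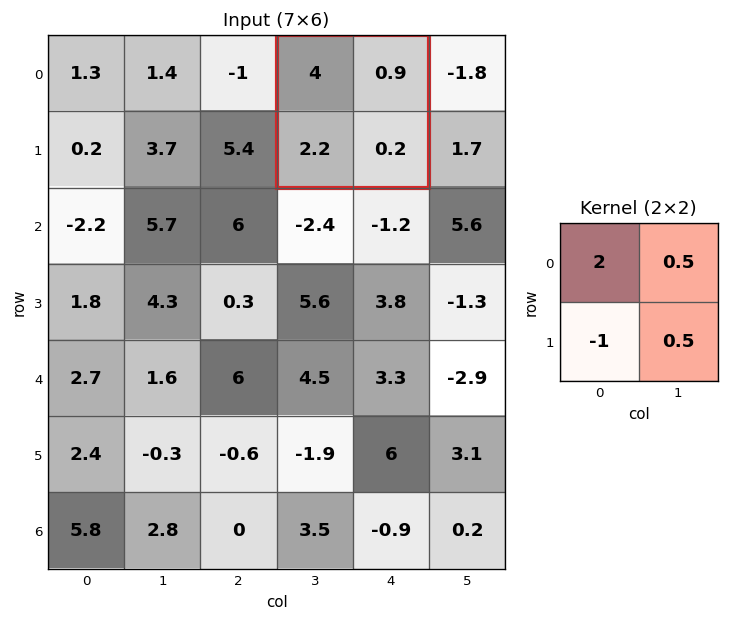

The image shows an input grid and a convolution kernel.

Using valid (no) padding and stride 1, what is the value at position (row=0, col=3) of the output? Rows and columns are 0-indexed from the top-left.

6.35

The receptive field on the input at this output position is [4 0.9 / 2.2 0.2]. Elementwise product with the kernel and sum: 4·2 + 0.9·0.5 + 2.2·-1 + 0.2·0.5.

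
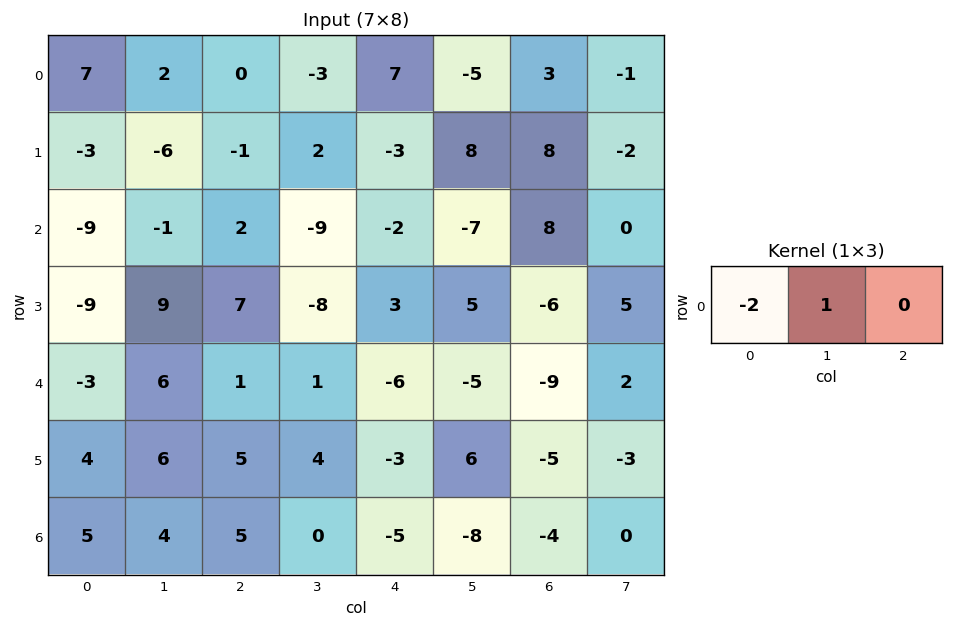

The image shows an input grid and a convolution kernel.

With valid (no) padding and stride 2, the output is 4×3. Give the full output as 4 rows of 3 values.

-12 -3 -19
17 -13 -3
12 -1 7
-6 -10 2

Output[0,0]: The receptive field on the input at this output position is [7 2 0]. Elementwise product with the kernel and sum: 7·-2 + 2·1.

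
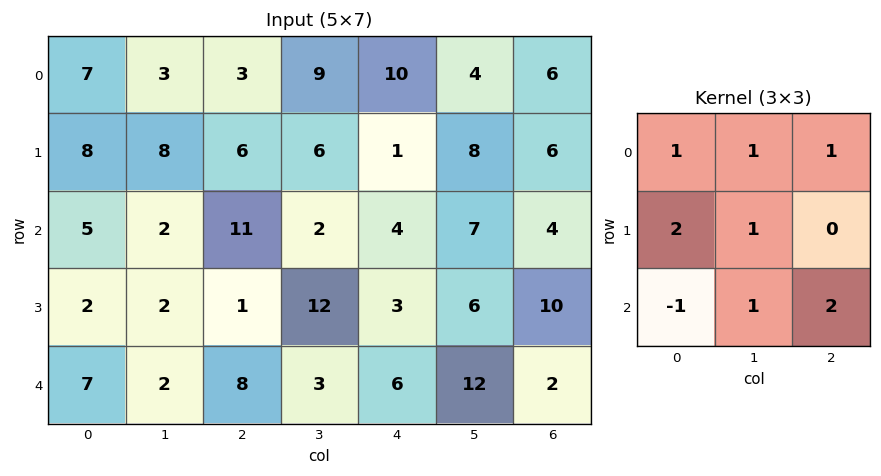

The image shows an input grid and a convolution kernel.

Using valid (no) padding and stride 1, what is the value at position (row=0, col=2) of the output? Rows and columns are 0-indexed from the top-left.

39

The receptive field on the input at this output position is [3 9 10 / 6 6 1 / 11 2 4]. Elementwise product with the kernel and sum: 3·1 + 9·1 + 10·1 + 6·2 + 6·1 + 11·-1 + 2·1 + 4·2.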